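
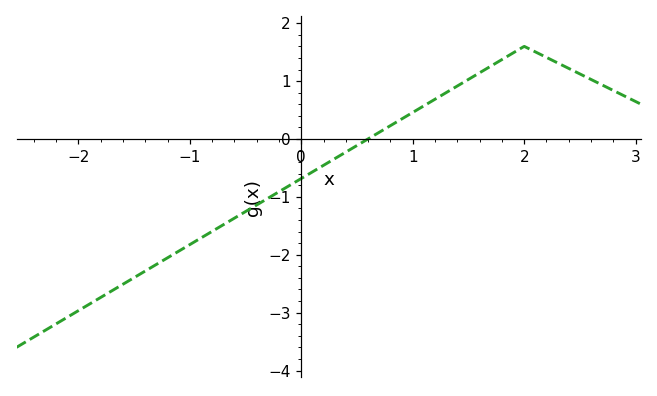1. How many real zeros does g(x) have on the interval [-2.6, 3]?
1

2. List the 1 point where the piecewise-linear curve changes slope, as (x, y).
(2, 1.6)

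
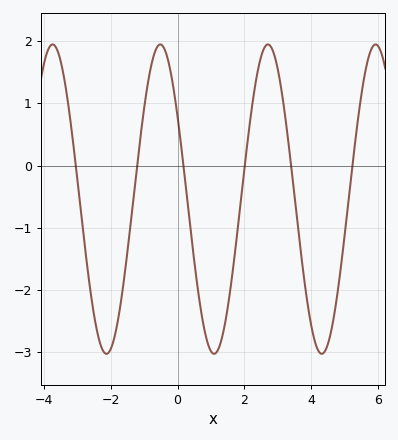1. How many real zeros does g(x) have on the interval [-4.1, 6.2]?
6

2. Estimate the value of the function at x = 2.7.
1.9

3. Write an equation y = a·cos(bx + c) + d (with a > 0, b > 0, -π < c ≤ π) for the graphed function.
y = 2.49cos(1.9x + 1) - 0.54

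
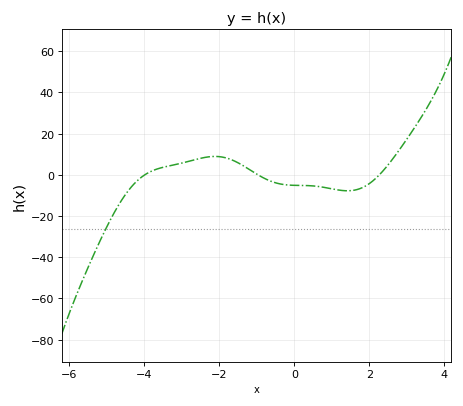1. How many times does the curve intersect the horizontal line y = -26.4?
1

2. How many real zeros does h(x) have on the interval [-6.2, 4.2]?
3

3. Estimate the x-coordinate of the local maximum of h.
-2.2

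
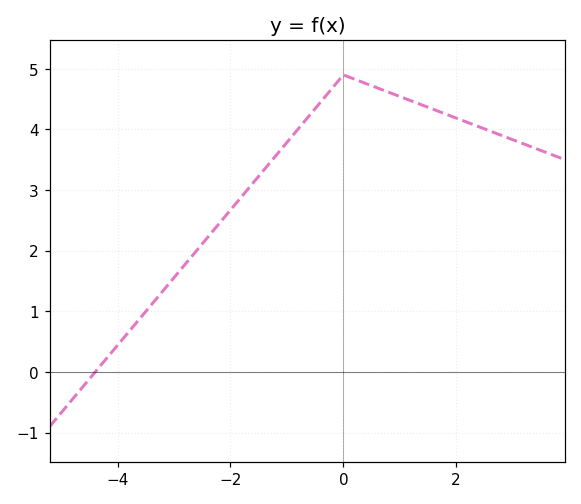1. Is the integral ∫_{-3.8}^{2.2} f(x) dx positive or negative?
positive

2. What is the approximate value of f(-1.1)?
3.67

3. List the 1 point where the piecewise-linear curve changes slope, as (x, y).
(0, 4.9)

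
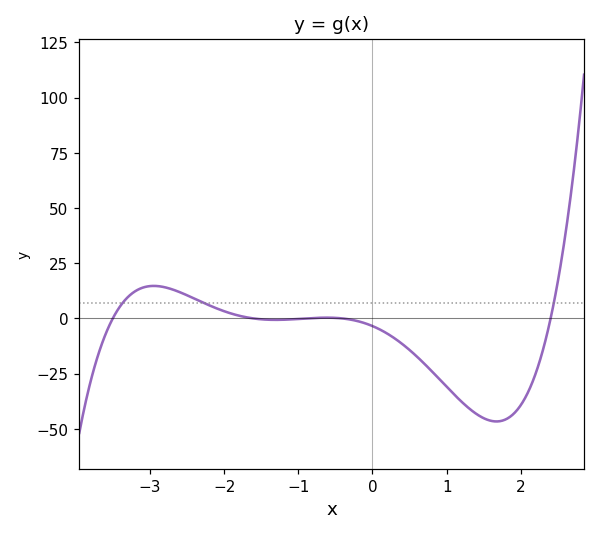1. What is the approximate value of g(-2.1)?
4.56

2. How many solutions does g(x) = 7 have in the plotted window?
3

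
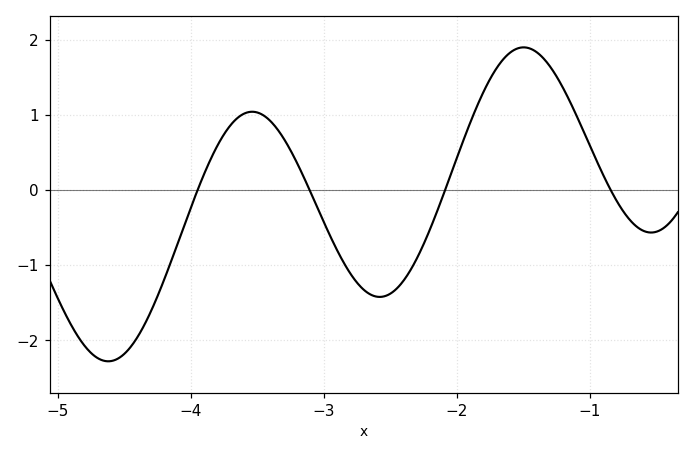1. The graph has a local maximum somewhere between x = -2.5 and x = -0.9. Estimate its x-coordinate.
-1.5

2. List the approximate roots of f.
-3.95, -3.11, -2.09, -0.846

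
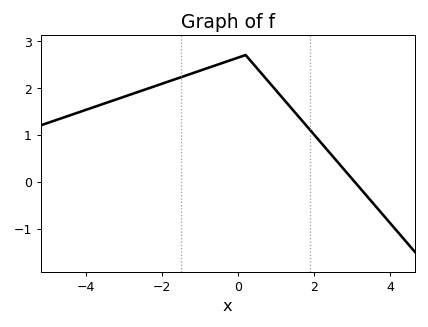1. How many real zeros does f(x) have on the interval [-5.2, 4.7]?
1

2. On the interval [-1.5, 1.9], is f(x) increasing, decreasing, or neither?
neither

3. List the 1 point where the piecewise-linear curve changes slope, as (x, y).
(0.2, 2.7)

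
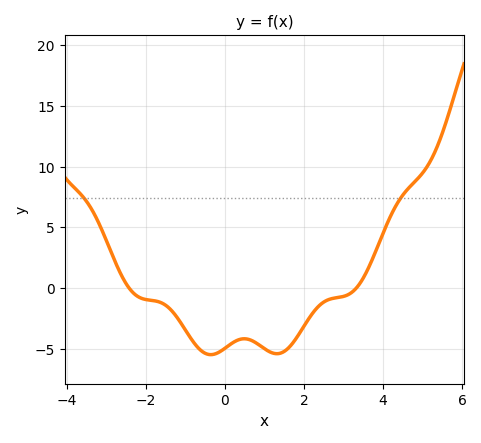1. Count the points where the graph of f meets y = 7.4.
2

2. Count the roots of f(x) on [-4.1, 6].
2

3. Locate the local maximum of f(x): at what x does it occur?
0.4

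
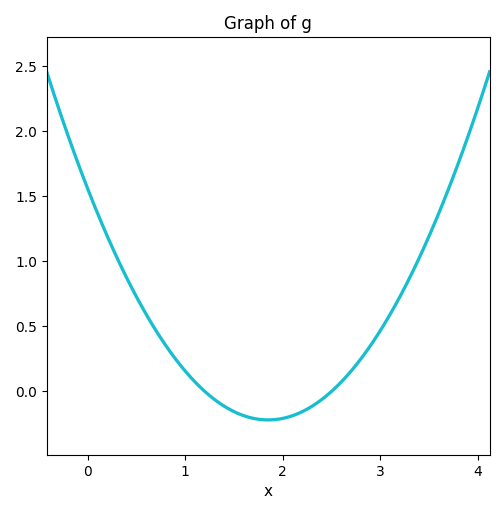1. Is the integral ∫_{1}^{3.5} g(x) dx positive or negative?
positive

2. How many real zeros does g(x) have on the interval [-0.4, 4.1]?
2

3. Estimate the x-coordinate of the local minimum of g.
1.8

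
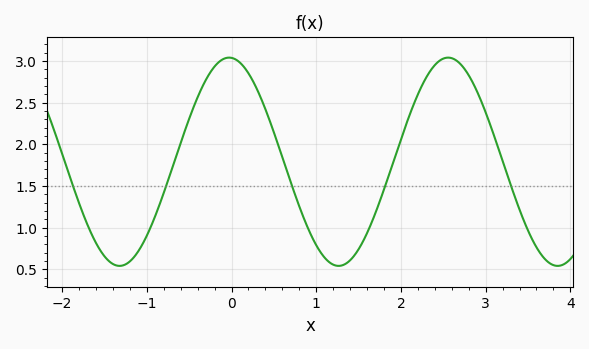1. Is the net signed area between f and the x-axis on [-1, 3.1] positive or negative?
positive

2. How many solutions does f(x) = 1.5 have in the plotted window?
5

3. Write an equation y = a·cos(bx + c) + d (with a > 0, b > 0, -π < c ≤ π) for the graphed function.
y = 1.25cos(2.43x + 0.07) + 1.79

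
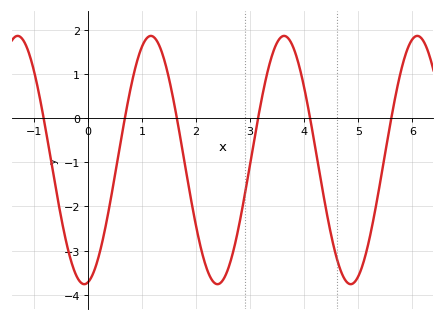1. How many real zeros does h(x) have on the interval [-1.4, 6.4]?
6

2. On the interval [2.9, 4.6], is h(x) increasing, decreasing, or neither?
neither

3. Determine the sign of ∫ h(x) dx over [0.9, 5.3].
negative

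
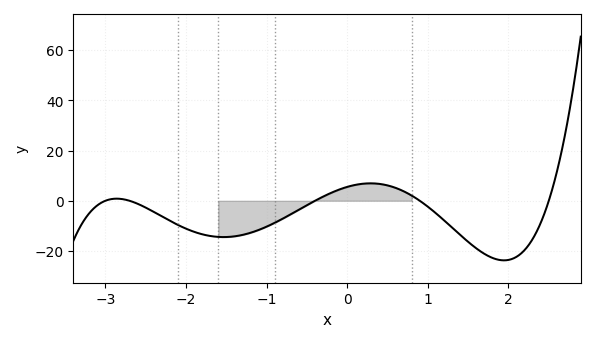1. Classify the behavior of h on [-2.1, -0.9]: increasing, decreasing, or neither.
neither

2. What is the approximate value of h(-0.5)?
-2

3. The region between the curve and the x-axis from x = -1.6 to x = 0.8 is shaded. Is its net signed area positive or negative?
negative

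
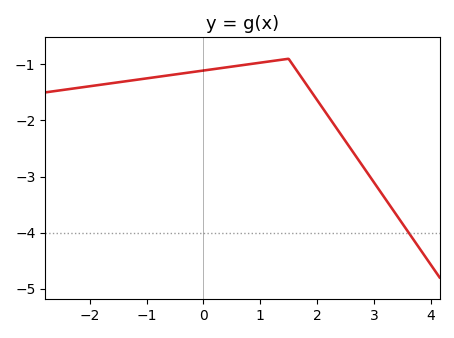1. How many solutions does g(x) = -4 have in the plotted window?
1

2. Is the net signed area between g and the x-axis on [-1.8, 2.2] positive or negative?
negative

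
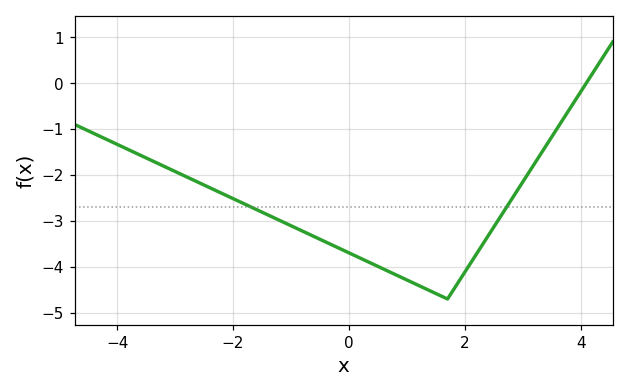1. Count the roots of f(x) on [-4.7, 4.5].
1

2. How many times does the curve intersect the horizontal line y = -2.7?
2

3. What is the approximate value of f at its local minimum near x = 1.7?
-4.7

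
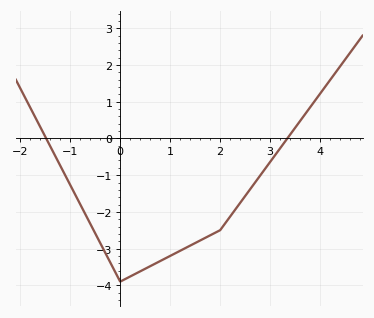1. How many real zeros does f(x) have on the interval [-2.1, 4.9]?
2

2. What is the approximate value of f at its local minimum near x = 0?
-3.9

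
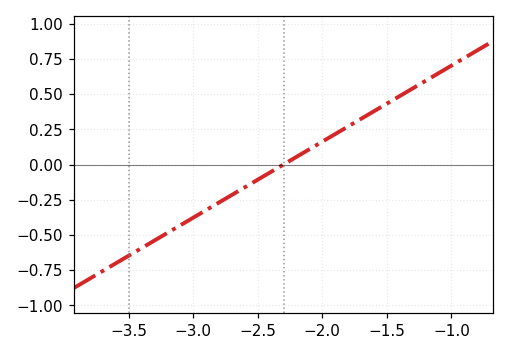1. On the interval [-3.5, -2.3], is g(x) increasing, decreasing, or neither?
increasing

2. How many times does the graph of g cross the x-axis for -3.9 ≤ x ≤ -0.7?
1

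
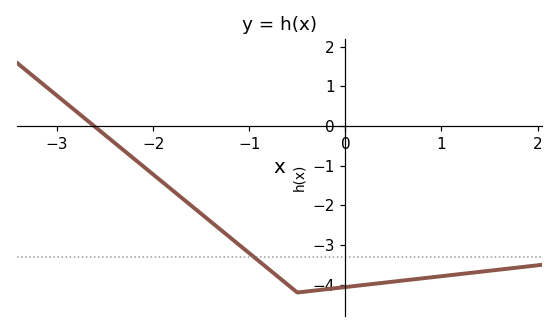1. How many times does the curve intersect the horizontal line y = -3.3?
1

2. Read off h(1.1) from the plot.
-3.8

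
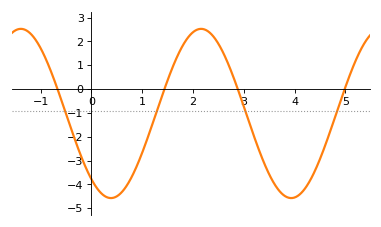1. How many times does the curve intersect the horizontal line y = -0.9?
4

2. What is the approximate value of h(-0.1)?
-3.3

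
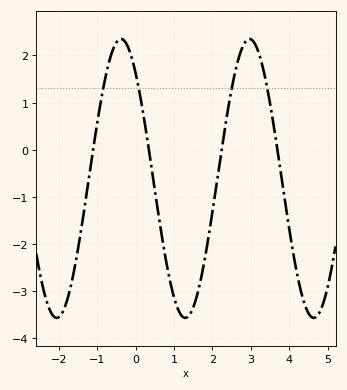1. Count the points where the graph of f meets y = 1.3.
4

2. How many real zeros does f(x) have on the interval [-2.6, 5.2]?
4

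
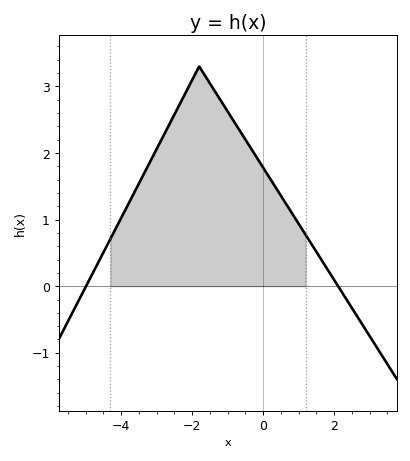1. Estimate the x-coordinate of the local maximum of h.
-1.8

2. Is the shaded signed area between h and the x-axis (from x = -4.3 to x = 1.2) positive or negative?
positive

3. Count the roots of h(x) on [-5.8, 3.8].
2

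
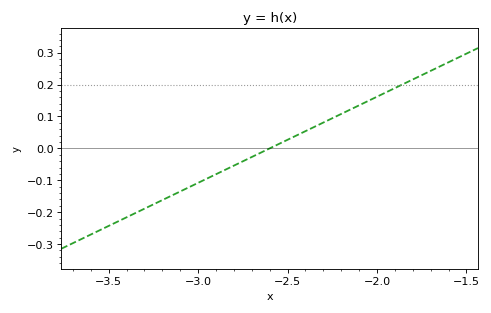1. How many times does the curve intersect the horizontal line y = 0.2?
1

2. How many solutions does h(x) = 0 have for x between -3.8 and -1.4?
1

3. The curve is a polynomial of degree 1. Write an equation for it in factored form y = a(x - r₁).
y = 0.27(x + 2.6)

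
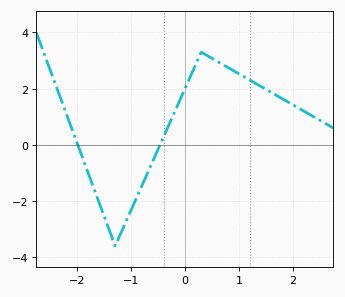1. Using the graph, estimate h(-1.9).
-0.4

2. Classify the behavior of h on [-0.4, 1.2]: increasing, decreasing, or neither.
neither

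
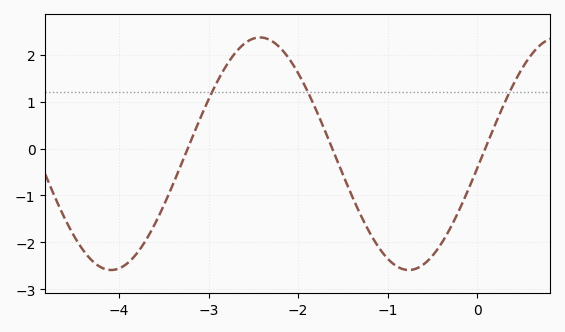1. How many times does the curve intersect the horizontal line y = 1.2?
3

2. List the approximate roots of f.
-3.23, -1.62, 0.092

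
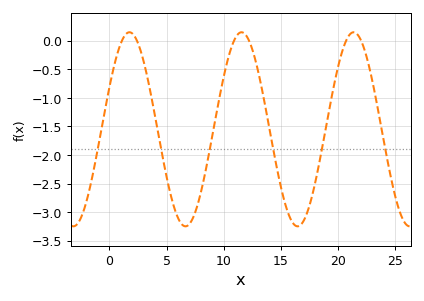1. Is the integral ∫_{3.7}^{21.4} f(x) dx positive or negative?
negative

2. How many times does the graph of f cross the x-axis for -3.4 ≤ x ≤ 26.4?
6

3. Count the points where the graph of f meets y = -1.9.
6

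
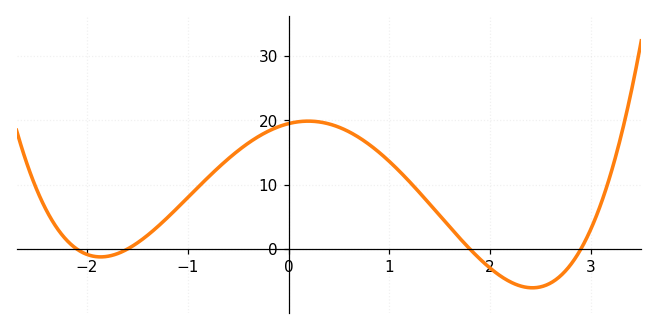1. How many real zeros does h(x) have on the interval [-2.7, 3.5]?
4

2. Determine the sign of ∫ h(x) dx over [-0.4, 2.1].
positive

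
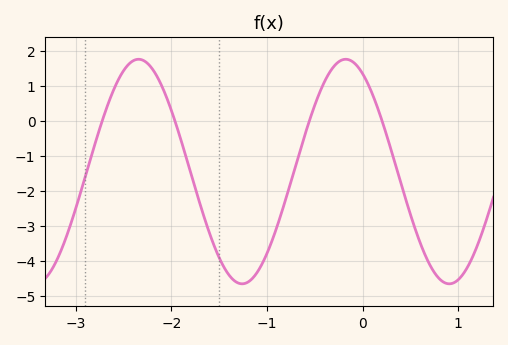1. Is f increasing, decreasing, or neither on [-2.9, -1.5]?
neither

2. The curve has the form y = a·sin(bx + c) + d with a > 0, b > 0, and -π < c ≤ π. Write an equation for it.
y = 3.2sin(2.9x + 2.08) - 1.44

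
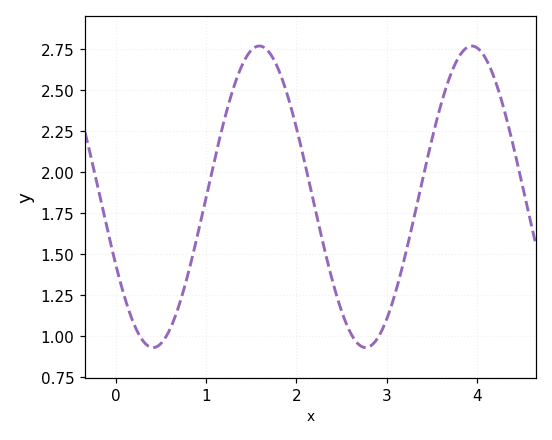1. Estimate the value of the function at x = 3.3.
1.72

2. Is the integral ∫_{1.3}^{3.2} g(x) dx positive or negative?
positive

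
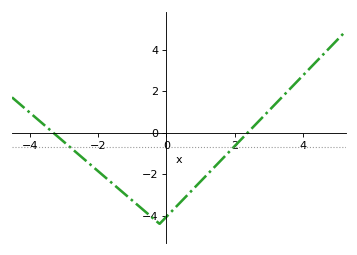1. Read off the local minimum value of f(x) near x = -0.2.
-4.4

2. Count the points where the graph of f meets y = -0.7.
2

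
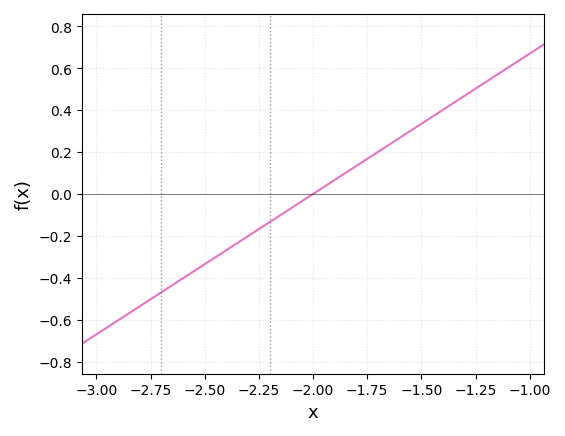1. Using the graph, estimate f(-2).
0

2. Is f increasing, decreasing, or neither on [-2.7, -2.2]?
increasing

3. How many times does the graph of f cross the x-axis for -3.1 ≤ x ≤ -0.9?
1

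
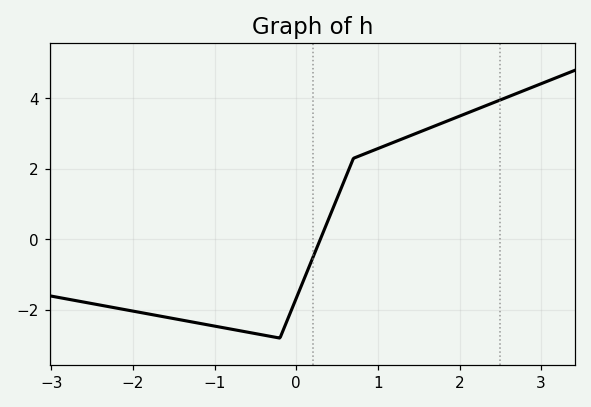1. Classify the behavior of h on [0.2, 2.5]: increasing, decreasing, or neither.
increasing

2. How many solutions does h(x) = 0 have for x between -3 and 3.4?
1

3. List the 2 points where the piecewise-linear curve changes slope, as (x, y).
(-0.2, -2.8); (0.7, 2.3)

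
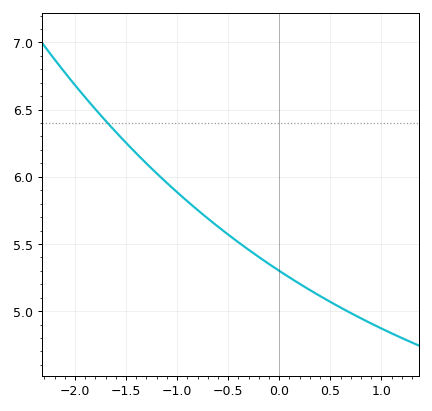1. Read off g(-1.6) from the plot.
6.35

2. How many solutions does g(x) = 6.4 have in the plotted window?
1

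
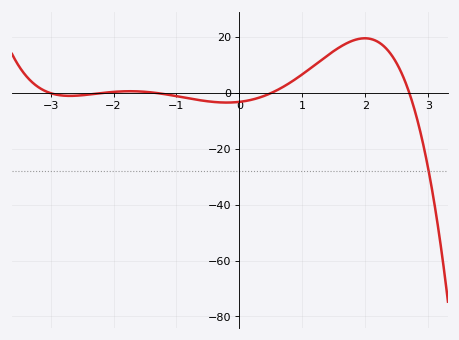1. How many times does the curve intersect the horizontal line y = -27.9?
1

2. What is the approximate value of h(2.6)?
5.94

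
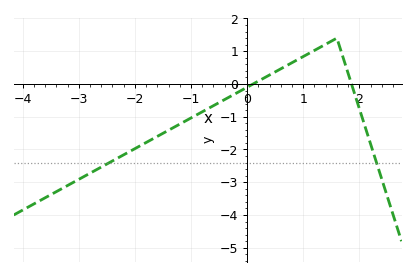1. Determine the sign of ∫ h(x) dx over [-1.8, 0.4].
negative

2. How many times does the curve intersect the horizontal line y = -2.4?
2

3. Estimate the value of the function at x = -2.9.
-2.82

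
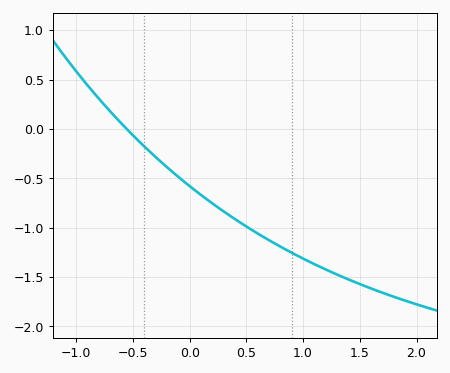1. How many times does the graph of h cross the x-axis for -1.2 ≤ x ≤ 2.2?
1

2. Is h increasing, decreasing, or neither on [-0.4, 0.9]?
decreasing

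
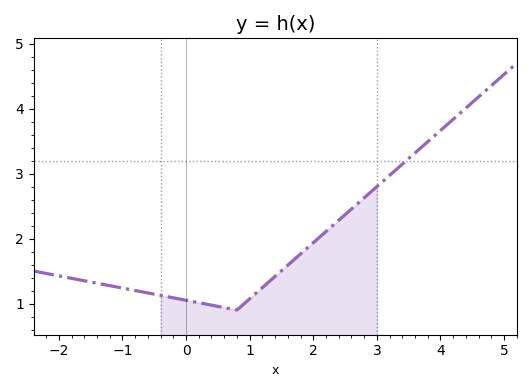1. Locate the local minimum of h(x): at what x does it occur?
0.799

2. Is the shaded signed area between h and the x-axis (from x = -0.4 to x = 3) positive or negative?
positive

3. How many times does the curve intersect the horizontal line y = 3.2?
1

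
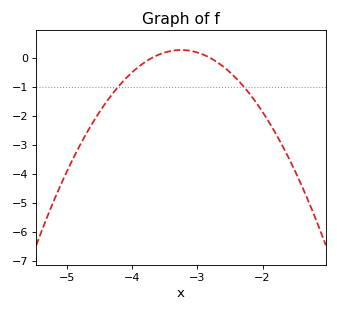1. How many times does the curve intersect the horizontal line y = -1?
2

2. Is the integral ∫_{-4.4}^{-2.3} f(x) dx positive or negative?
negative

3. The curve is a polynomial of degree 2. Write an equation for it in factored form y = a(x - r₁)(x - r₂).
y = -1.37(x + 3.7)(x + 2.8)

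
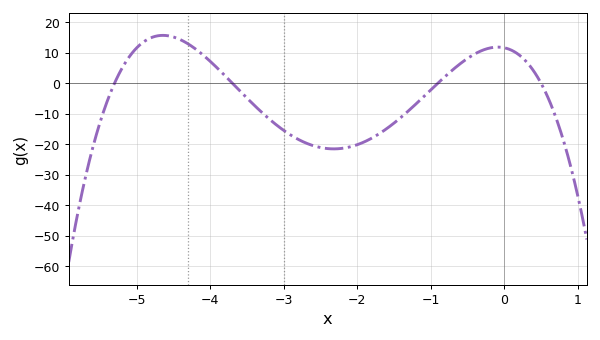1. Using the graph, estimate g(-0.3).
10.7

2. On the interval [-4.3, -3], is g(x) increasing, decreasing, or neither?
decreasing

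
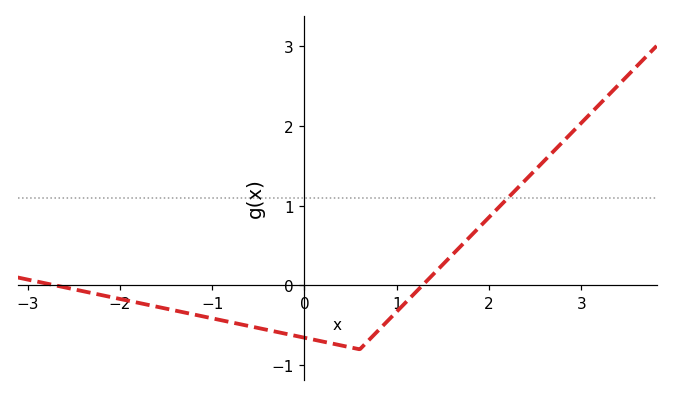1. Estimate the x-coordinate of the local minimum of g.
0.6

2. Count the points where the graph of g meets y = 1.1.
1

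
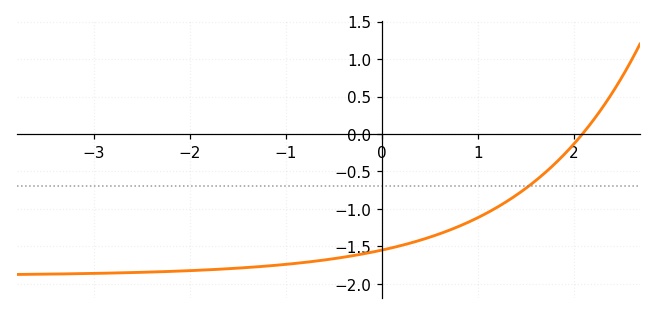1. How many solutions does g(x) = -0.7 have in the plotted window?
1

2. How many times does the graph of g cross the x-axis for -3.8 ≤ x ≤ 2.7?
1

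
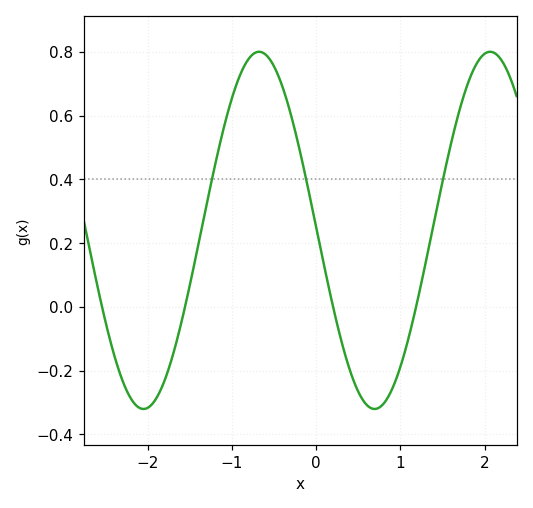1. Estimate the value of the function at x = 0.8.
-0.304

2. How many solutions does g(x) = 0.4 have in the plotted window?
3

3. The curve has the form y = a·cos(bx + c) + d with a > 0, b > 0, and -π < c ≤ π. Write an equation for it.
y = 0.56cos(2.29x + 1.55) + 0.24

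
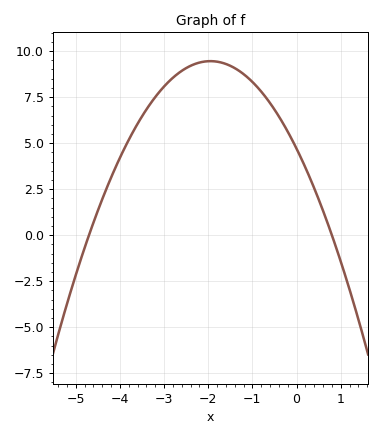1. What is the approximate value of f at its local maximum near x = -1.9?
9.45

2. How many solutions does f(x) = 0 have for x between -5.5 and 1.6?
2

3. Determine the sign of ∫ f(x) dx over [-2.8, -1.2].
positive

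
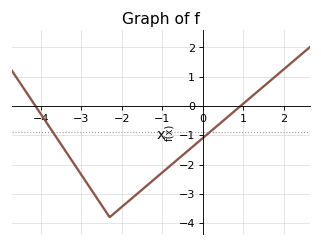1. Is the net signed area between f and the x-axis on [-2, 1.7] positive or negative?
negative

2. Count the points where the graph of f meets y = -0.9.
2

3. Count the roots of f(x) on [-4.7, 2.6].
2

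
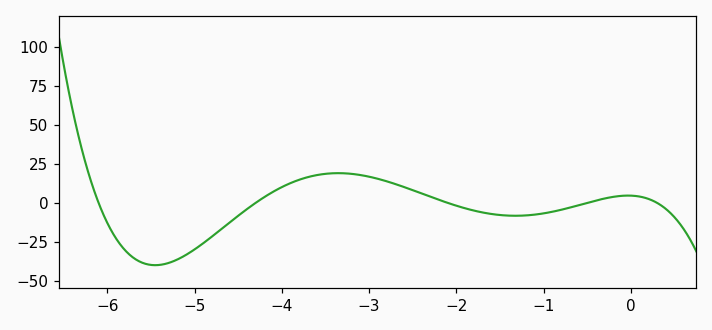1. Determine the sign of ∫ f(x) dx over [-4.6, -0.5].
positive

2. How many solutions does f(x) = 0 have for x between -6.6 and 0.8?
5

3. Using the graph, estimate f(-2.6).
10.1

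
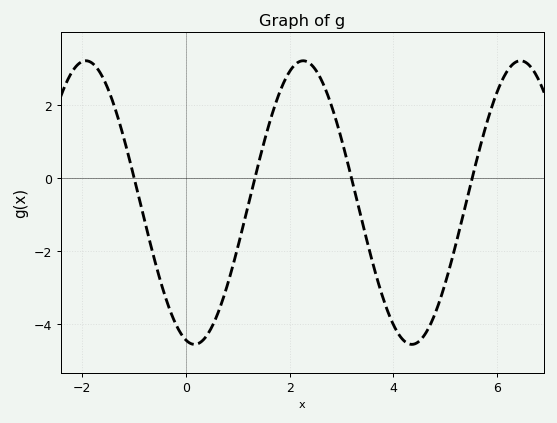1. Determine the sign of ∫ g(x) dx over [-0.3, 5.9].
negative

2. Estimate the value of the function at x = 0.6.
-3.76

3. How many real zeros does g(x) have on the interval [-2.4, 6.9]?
4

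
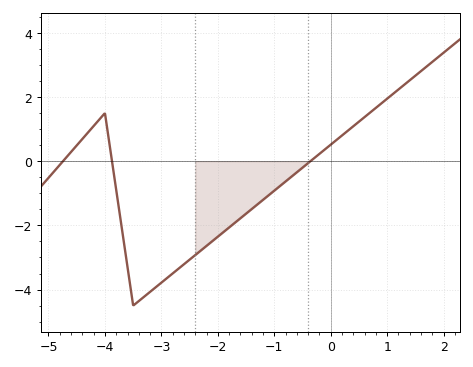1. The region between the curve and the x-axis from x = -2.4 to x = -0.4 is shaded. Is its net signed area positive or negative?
negative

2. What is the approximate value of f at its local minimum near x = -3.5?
-4.4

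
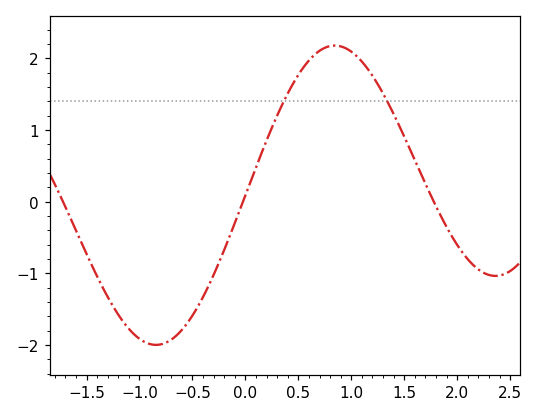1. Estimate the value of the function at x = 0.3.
1.2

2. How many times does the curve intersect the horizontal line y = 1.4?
2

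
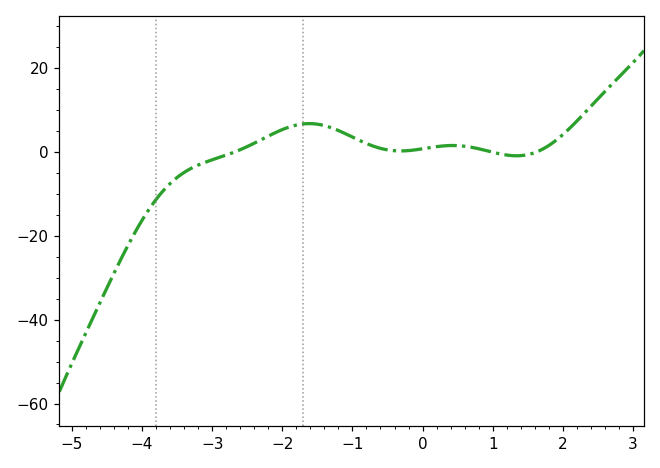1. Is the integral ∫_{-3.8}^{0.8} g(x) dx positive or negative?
positive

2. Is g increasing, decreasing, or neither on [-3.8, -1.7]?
increasing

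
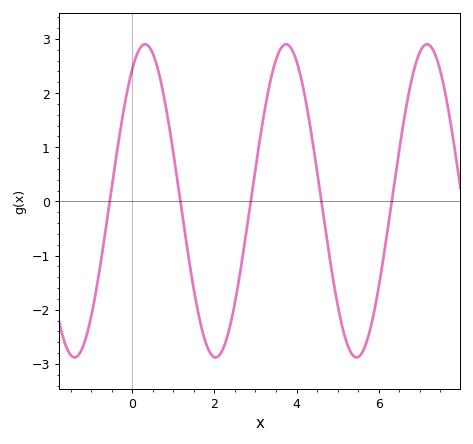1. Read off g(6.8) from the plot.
2.2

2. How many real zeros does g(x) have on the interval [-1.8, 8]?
5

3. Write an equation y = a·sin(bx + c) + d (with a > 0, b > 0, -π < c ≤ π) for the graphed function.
y = 2.89sin(1.8x + 1) + 0.01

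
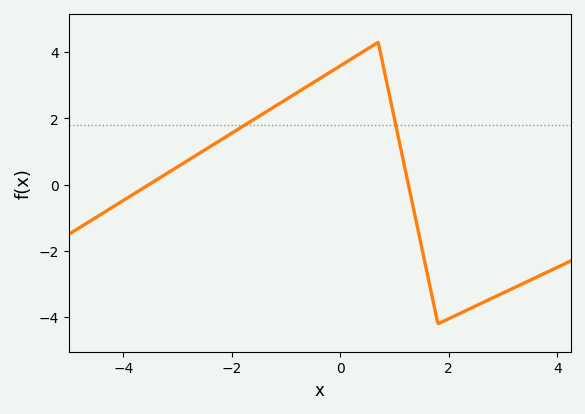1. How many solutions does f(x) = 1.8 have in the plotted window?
2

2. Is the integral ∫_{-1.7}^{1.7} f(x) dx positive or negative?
positive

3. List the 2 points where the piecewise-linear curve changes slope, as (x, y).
(0.7, 4.3); (1.8, -4.2)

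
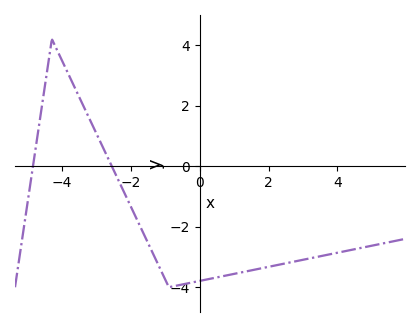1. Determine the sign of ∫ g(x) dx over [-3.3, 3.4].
negative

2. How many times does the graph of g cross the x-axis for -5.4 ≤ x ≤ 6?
2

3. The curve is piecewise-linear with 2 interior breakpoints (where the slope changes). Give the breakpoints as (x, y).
(-4.3, 4.2); (-0.9, -4)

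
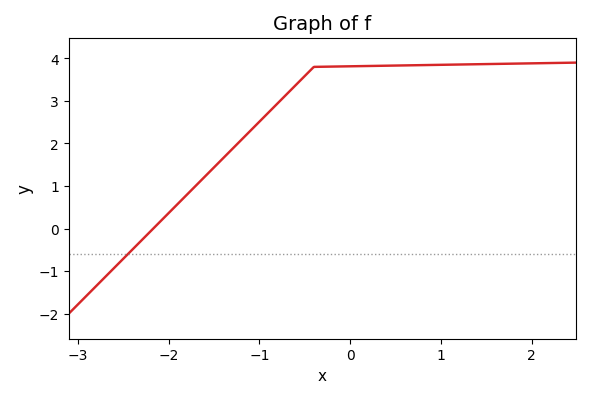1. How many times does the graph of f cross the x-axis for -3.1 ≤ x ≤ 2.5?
1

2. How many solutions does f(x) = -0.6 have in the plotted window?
1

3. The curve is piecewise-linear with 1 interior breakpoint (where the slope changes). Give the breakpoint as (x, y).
(-0.4, 3.8)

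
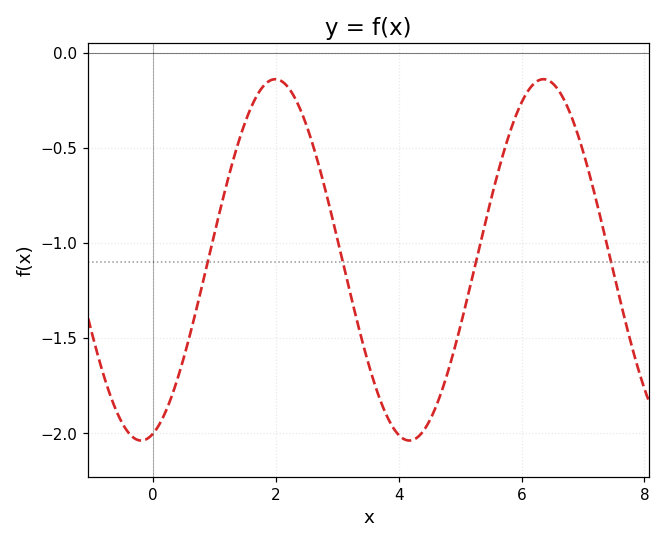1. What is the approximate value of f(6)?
-0.263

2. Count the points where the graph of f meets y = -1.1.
4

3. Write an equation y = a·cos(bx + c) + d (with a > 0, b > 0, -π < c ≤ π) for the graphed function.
y = 0.95cos(1.44x - 2.87) - 1.09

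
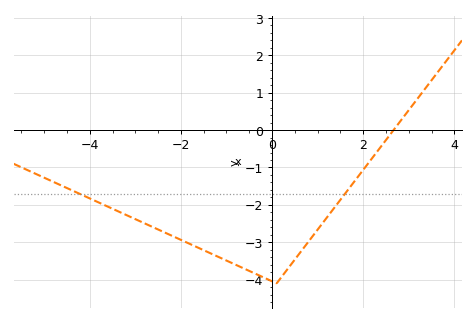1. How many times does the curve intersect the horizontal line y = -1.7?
2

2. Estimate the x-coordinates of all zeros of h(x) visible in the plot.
2.6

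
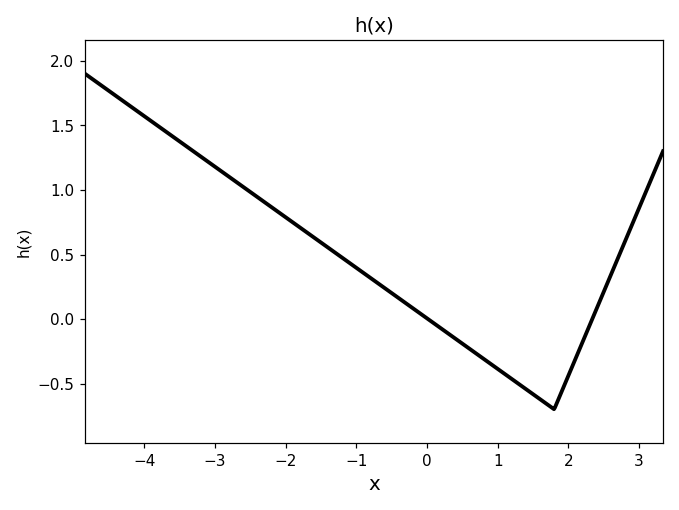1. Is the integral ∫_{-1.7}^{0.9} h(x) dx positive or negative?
positive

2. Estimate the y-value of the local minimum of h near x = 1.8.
-0.699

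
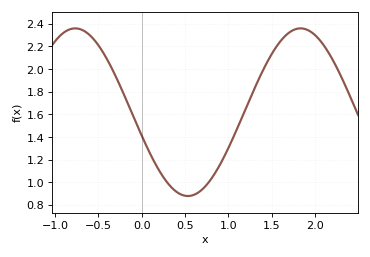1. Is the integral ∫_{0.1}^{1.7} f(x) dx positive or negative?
positive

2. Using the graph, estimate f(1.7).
2.32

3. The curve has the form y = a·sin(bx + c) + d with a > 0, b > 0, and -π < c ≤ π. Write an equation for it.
y = 0.74sin(2.42x - 2.86) + 1.62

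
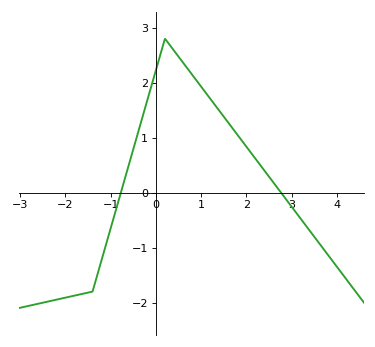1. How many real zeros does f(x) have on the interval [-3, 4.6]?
2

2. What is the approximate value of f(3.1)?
-0.4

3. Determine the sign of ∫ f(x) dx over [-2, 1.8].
positive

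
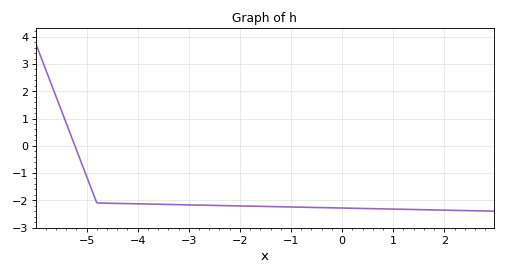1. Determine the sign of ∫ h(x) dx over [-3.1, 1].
negative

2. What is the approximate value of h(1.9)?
-2.36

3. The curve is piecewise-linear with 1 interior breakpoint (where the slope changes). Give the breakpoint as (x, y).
(-4.8, -2.1)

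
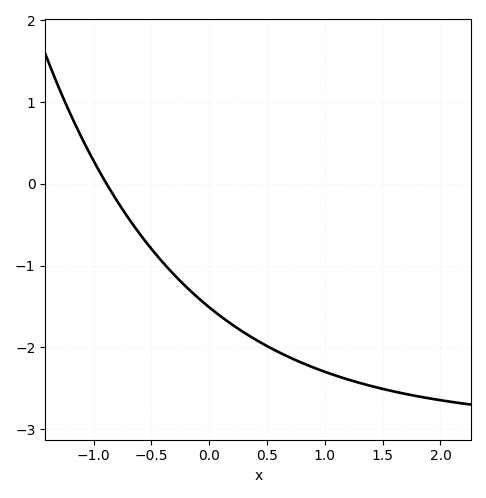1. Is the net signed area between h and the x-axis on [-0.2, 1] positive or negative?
negative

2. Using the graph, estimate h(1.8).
-2.6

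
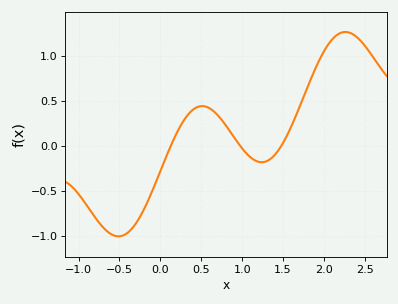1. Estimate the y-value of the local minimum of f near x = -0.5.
-1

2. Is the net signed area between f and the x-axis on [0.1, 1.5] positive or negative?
positive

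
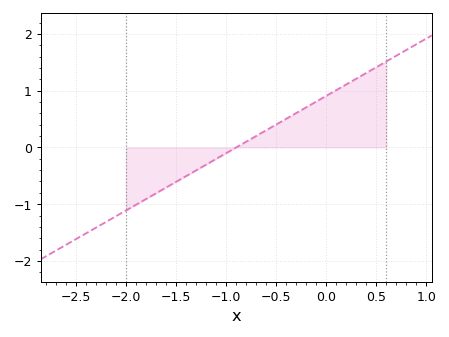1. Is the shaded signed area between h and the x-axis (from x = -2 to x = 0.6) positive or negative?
positive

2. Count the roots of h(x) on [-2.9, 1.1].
1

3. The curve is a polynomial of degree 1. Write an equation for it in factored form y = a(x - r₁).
y = 1.01(x + 0.9)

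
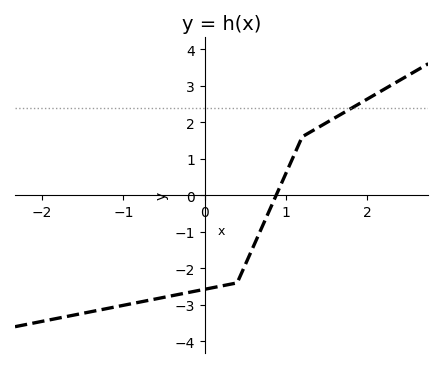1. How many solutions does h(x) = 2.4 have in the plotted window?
1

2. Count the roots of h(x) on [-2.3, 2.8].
1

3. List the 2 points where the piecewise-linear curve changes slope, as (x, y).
(0.4, -2.4); (1.2, 1.6)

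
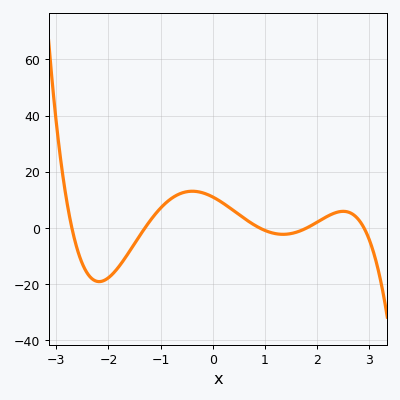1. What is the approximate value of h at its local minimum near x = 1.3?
-2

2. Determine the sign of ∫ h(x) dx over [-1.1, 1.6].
positive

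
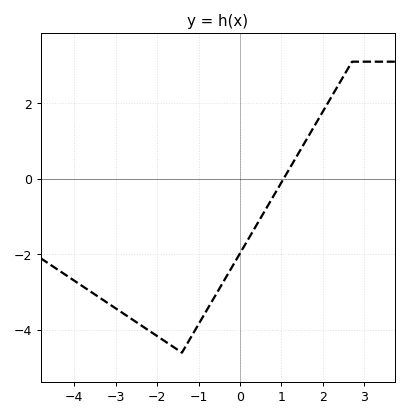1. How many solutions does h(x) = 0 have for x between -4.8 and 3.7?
1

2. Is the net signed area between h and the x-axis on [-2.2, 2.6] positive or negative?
negative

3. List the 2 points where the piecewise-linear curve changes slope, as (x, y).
(-1.4, -4.6); (2.7, 3.1)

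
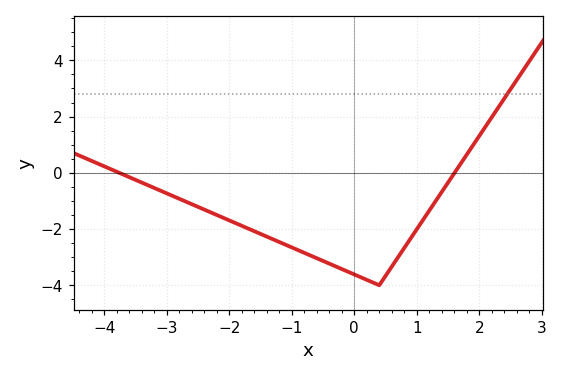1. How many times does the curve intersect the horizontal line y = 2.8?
1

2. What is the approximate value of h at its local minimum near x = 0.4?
-4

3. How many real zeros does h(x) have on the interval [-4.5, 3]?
2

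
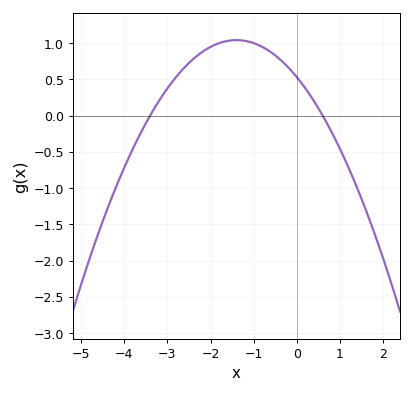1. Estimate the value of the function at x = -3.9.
-0.585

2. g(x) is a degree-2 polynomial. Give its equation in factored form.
y = -0.26(x + 3.4)(x - 0.6)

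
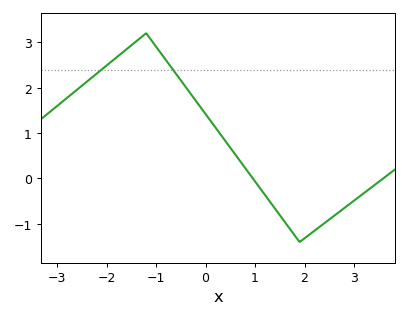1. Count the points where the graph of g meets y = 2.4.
2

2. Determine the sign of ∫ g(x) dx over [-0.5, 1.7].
positive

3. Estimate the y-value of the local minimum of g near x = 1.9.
-1.4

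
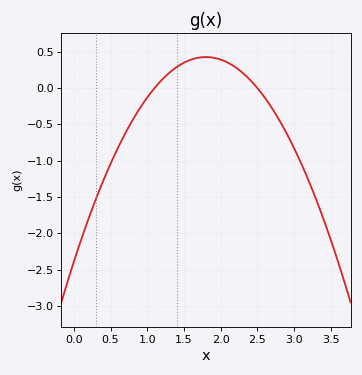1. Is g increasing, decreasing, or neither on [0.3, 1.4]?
increasing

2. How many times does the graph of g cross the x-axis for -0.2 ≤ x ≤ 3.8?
2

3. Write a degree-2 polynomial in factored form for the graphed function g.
y = -0.87(x - 1.1)(x - 2.5)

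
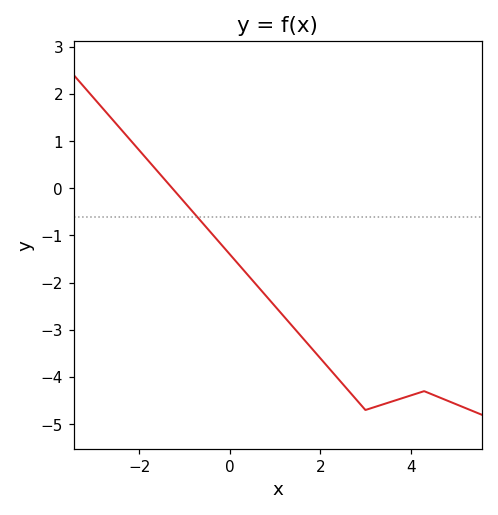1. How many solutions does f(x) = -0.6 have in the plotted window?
1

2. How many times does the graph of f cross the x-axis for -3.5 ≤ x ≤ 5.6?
1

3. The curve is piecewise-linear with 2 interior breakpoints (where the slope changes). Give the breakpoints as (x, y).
(3, -4.7); (4.3, -4.3)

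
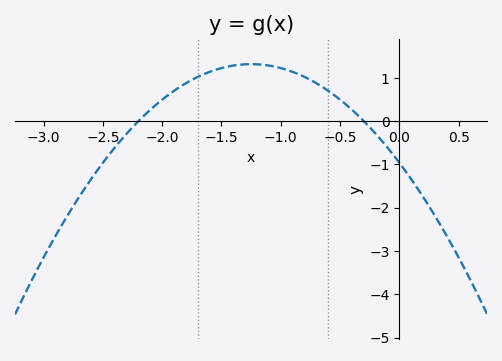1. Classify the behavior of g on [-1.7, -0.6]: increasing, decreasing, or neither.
neither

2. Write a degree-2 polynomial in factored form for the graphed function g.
y = -1.46(x + 2.2)(x + 0.3)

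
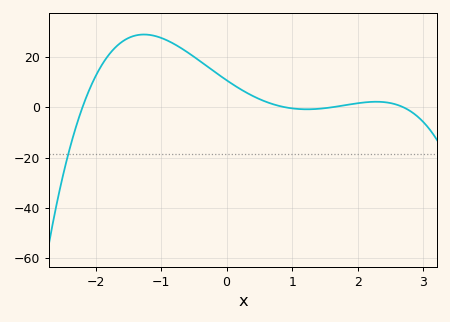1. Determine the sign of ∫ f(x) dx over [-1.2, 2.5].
positive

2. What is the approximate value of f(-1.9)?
17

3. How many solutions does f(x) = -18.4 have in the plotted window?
1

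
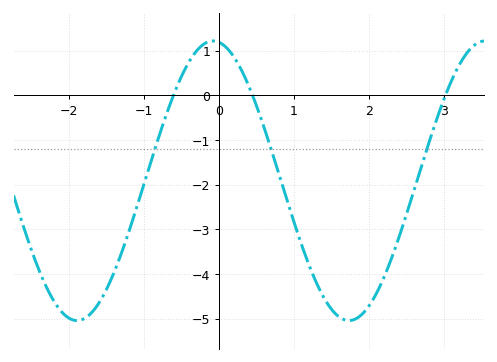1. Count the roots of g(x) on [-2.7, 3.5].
3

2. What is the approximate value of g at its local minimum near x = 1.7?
-5.04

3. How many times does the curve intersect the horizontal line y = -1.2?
3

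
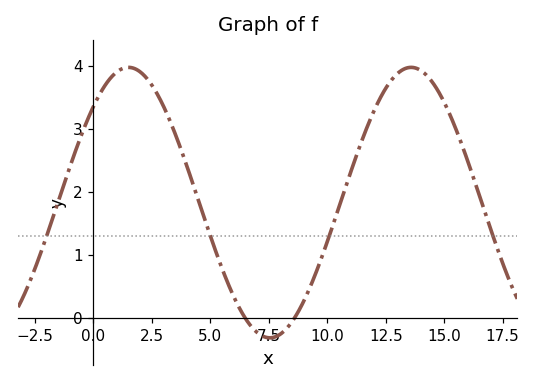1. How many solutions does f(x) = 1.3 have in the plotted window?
4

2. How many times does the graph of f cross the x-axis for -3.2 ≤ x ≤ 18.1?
2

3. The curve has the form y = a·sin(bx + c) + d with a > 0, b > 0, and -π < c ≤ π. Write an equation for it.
y = 2.15sin(0.52x + 0.79) + 1.83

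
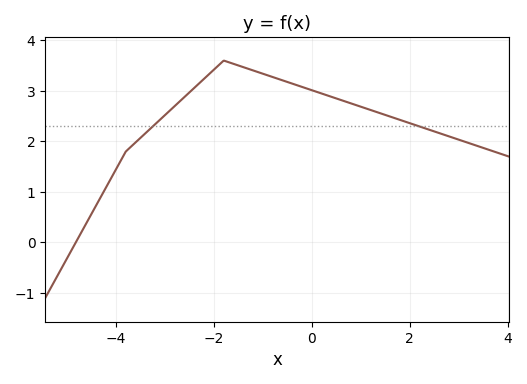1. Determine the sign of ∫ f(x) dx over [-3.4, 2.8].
positive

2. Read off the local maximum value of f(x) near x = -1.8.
3.6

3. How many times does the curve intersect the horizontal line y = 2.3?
2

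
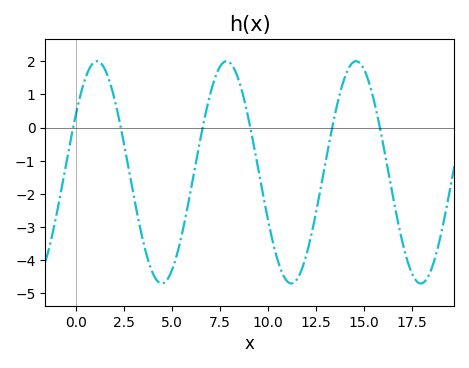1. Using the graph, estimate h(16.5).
-2.04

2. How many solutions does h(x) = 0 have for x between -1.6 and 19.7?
6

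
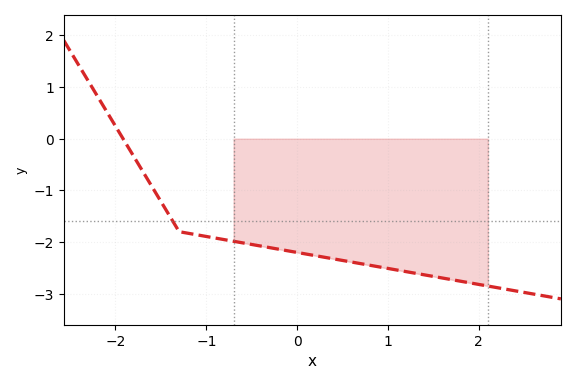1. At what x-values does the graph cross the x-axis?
-1.9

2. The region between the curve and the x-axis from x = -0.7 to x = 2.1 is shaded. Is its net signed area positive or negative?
negative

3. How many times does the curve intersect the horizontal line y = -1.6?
1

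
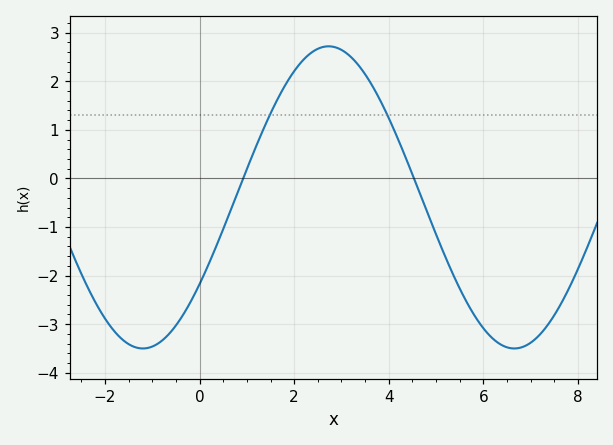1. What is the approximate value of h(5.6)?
-2.5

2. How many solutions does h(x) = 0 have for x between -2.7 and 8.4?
2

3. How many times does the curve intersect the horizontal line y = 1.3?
2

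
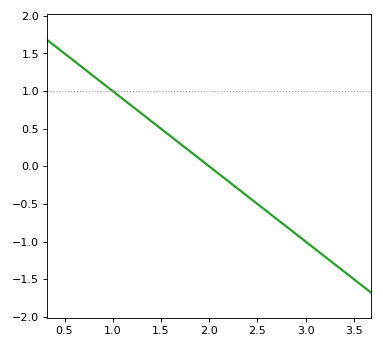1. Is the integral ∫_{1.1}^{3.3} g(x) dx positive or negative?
negative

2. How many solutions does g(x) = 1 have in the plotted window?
1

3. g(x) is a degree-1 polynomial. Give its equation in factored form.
y = -1(x - 2)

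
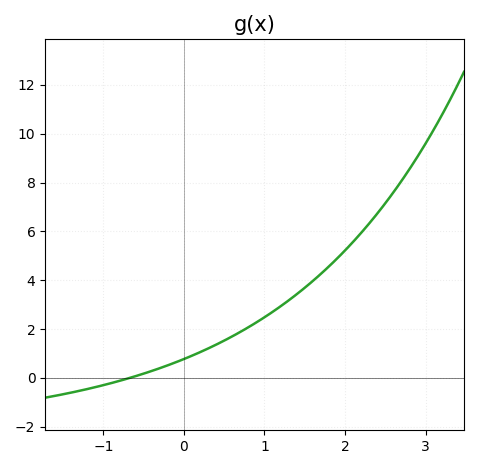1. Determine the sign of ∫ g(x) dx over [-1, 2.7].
positive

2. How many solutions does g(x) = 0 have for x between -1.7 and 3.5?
1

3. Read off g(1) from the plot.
2.48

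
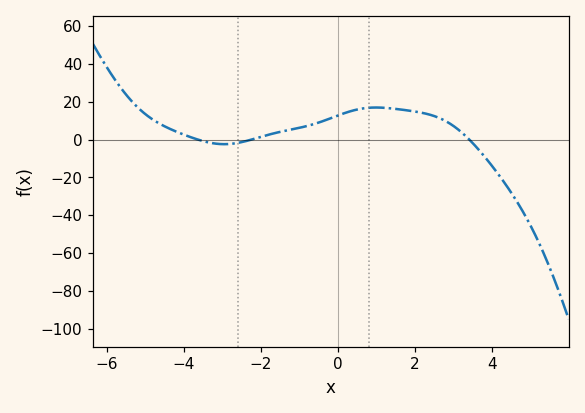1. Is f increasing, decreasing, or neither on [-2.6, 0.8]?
increasing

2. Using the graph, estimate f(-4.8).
10.5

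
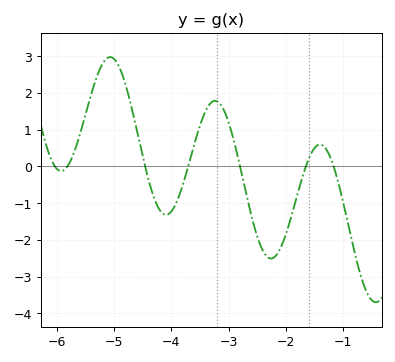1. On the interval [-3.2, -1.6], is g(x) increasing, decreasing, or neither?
neither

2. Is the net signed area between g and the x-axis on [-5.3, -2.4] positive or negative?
positive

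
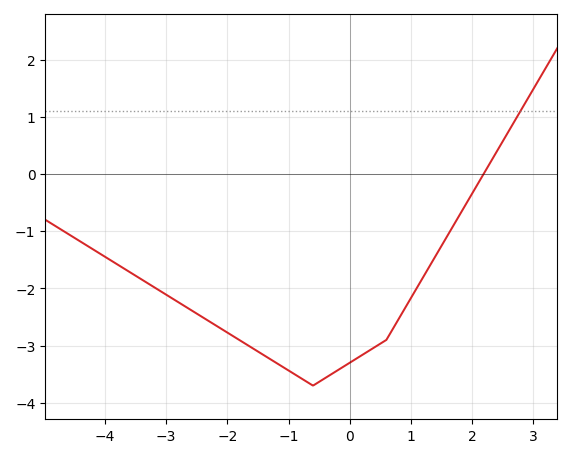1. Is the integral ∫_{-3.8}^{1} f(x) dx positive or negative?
negative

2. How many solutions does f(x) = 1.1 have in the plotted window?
1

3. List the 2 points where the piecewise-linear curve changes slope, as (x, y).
(-0.6, -3.7); (0.6, -2.9)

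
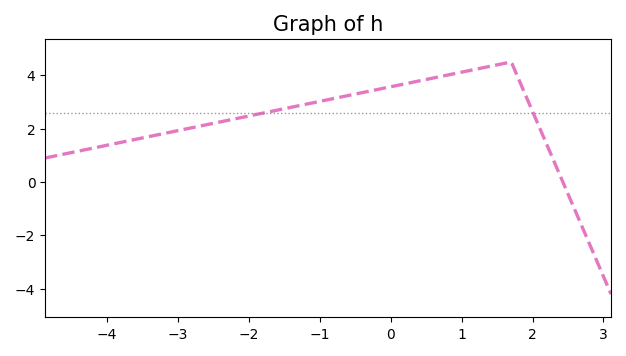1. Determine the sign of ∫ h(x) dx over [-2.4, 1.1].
positive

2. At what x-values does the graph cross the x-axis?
2.4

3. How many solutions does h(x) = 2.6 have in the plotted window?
2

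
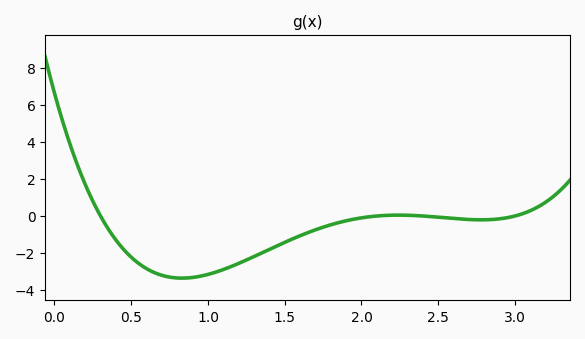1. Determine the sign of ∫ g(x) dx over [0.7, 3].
negative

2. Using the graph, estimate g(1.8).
-0.473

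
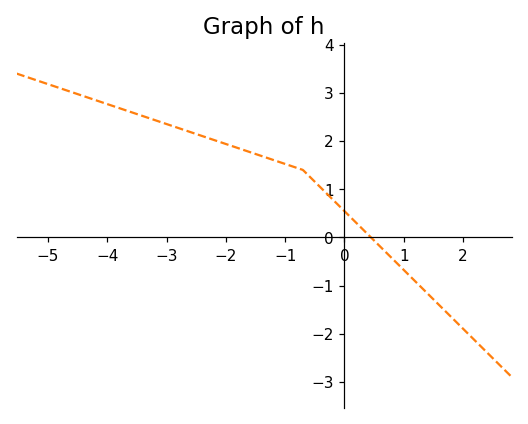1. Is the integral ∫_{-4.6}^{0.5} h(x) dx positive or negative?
positive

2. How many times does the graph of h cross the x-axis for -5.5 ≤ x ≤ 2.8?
1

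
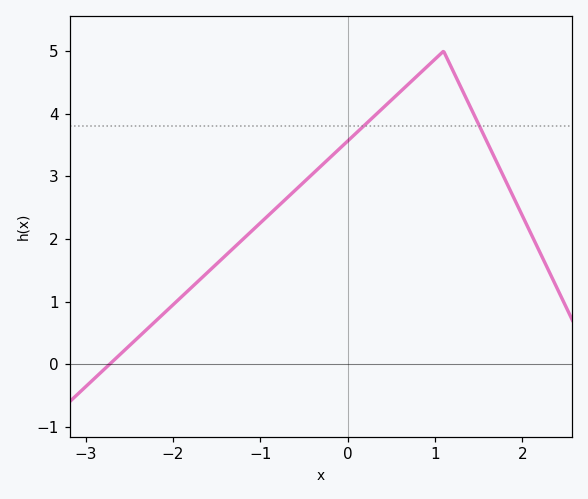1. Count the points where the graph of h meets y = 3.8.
2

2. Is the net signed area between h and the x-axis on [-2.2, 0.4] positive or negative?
positive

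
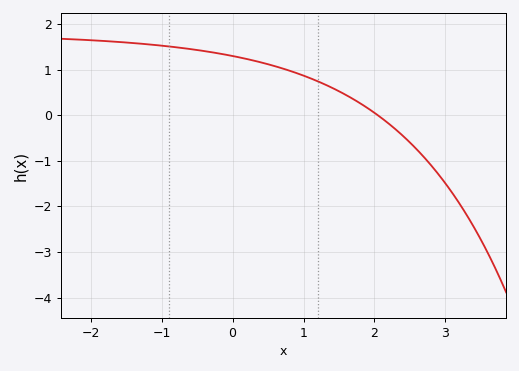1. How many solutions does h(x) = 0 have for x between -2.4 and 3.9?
1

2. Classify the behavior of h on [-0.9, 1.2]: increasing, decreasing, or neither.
decreasing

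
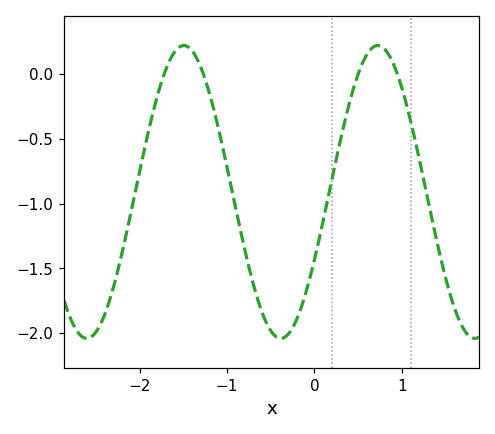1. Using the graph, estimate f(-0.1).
-1.7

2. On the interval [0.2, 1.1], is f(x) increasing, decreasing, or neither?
neither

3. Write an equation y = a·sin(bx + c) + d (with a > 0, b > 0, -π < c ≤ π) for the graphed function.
y = 1.13sin(2.8x - 0.48) - 0.91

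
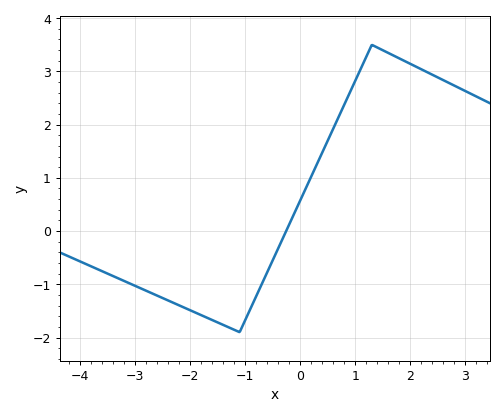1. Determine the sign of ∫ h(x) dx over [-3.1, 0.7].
negative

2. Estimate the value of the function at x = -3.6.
-0.753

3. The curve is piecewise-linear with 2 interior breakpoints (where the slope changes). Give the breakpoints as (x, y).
(-1.1, -1.9); (1.3, 3.5)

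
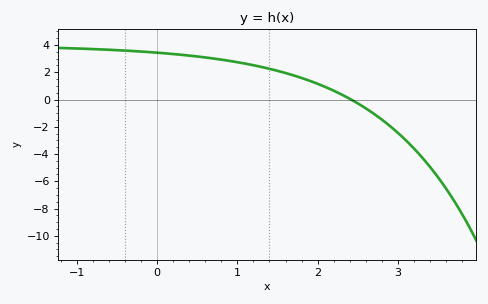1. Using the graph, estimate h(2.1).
1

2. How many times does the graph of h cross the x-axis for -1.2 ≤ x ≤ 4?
1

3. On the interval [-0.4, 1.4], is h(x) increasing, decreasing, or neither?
decreasing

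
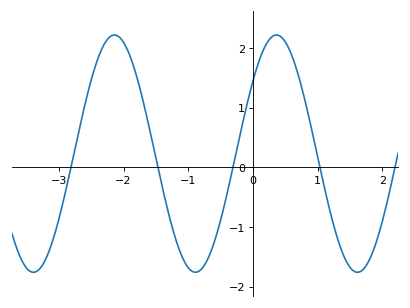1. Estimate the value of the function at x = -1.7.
1.1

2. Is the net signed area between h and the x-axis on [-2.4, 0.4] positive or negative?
positive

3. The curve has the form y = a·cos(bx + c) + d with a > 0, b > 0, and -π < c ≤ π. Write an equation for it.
y = 1.99cos(2.5x - 0.91) + 0.23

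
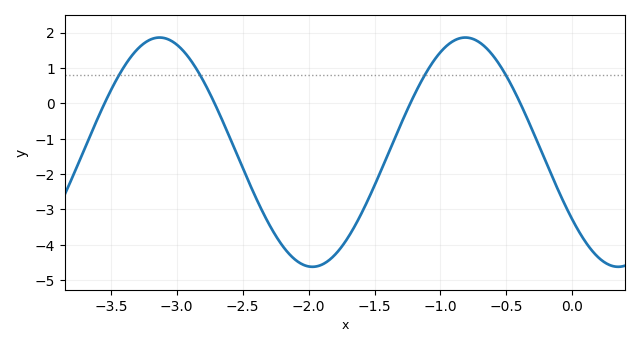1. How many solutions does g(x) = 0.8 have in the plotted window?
4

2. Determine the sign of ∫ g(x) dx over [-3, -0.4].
negative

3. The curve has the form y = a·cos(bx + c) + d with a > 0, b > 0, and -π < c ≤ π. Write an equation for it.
y = 3.24cos(2.71x + 2.2) - 1.38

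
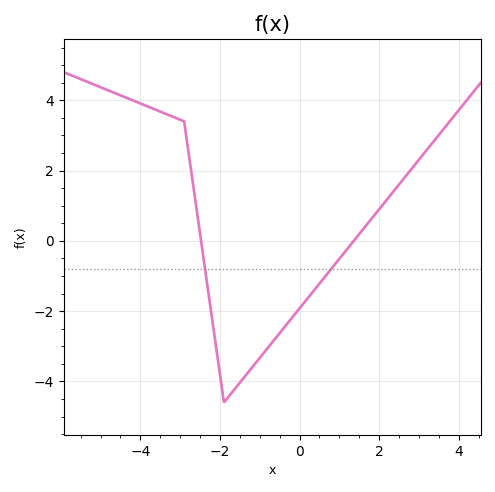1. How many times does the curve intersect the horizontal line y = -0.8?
2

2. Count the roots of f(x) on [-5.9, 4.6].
2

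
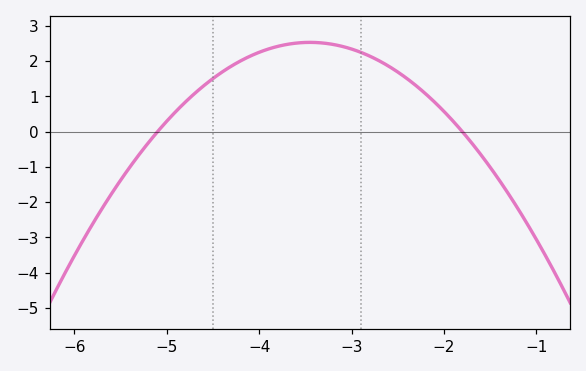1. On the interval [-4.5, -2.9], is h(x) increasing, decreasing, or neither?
neither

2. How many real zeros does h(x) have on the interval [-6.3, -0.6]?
2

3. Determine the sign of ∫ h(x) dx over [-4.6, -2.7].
positive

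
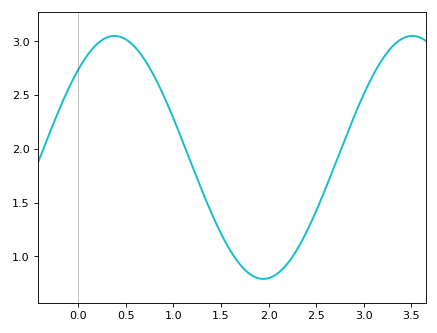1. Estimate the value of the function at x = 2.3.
1.05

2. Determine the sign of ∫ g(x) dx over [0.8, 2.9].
positive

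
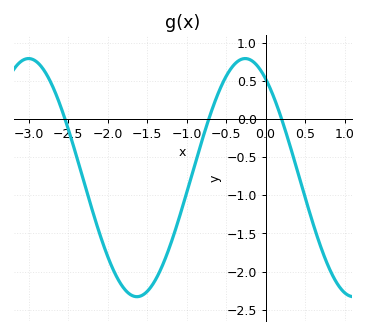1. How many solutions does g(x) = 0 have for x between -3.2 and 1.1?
3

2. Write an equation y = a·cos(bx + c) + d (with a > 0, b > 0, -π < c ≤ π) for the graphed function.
y = 1.56cos(2.3x + 0.59) - 0.77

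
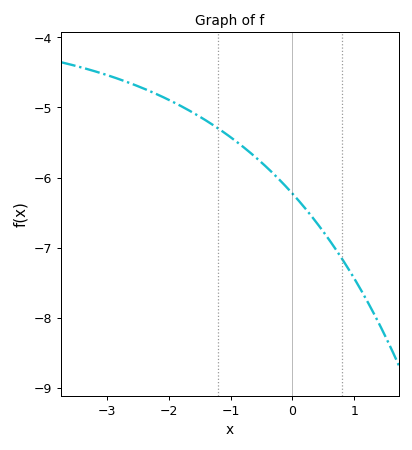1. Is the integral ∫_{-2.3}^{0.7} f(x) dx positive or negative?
negative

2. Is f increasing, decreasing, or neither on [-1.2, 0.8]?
decreasing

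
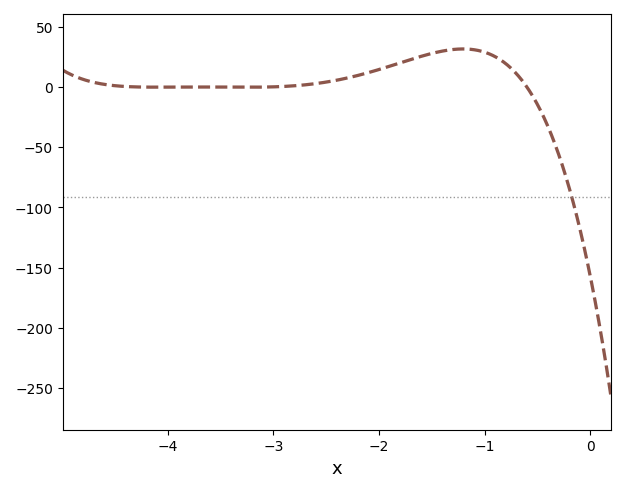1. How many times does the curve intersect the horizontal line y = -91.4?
1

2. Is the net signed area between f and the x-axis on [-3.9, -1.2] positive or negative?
positive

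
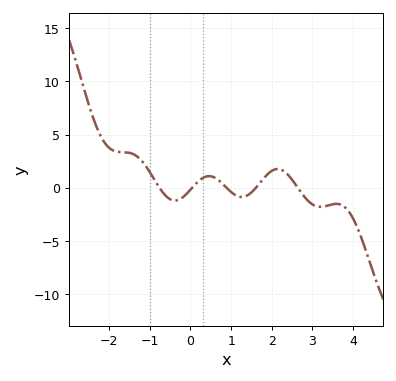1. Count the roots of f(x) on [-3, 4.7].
5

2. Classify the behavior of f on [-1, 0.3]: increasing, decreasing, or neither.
neither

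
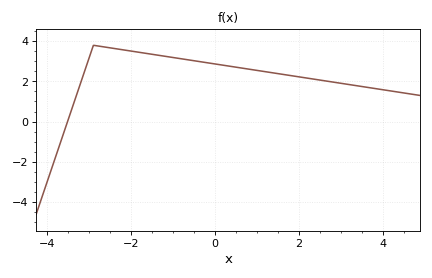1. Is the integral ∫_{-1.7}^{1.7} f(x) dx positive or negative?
positive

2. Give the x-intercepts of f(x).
-3.6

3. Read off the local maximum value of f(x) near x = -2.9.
3.8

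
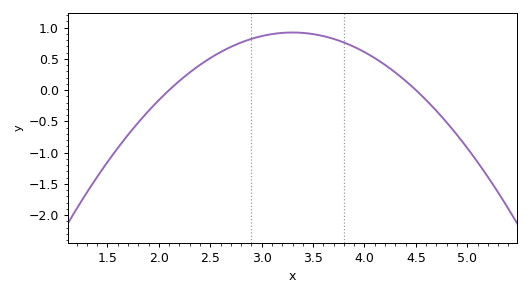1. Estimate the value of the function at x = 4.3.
0.3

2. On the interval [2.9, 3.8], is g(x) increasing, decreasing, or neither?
neither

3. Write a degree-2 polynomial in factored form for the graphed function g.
y = -0.64(x - 2.1)(x - 4.5)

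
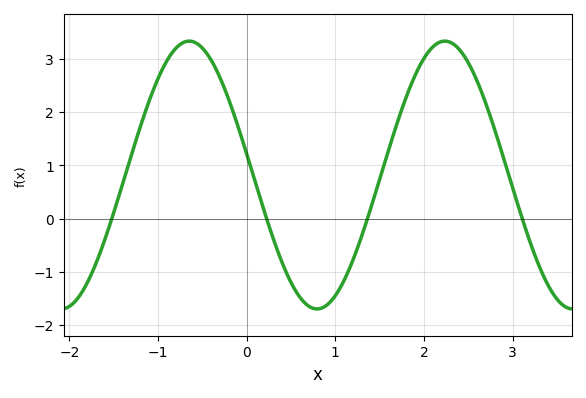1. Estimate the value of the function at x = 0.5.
-1.2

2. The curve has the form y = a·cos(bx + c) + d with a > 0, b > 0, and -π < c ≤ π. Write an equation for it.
y = 2.52cos(2.2x + 1.4) + 0.82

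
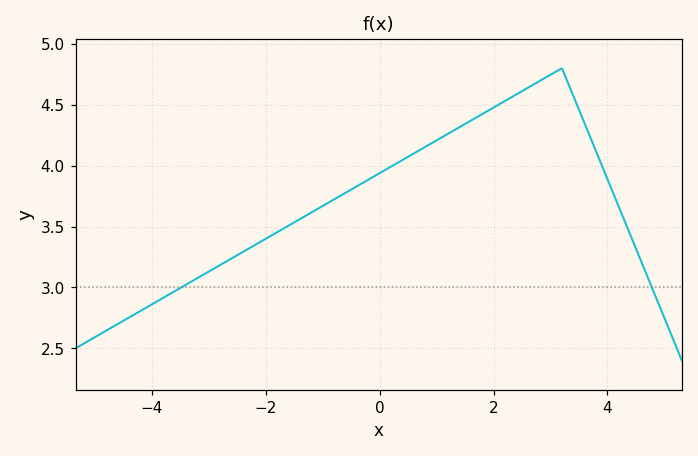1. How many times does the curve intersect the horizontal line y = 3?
2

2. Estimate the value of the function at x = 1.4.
4.32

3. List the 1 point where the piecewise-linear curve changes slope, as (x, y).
(3.2, 4.8)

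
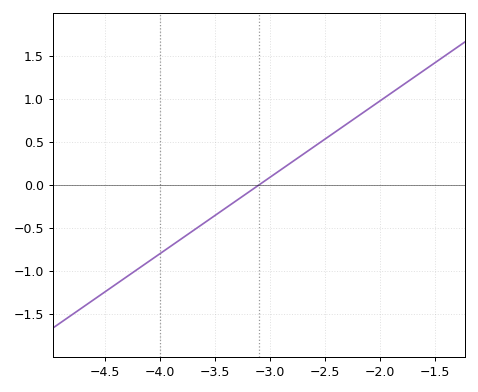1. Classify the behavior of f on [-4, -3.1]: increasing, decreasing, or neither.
increasing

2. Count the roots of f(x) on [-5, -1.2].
1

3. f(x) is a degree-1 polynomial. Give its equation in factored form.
y = 0.89(x + 3.1)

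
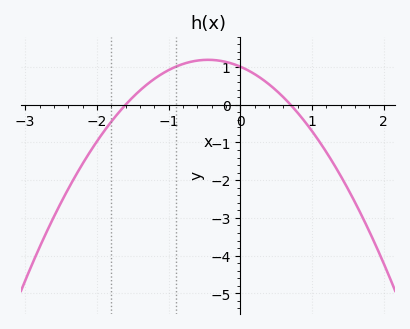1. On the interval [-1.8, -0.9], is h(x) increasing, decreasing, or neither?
increasing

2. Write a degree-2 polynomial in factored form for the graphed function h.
y = -0.9(x + 1.6)(x - 0.7)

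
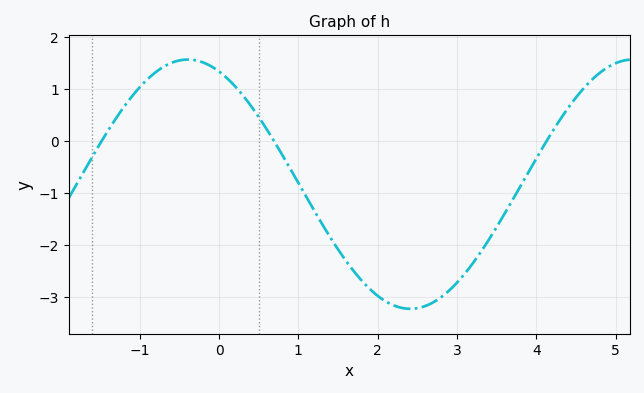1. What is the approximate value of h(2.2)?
-3.16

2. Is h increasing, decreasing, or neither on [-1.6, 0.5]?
neither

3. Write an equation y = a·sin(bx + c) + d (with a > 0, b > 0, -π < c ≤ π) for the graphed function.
y = 2.4sin(1.12x + 2.01) - 0.83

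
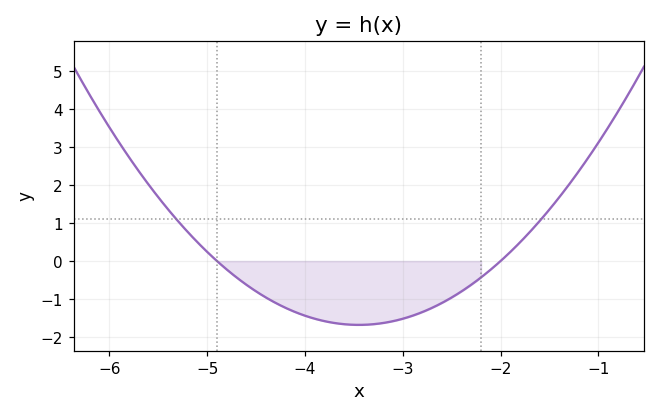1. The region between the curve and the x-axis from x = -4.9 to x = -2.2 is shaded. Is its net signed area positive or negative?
negative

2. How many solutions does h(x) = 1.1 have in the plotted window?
2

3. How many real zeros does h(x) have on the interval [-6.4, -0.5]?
2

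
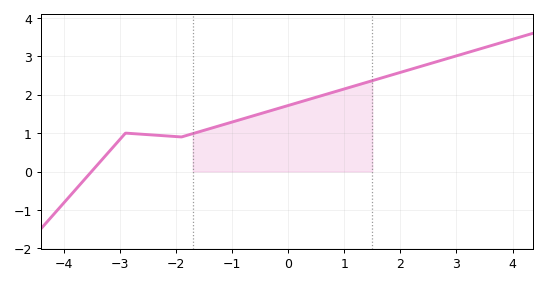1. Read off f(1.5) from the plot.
2.36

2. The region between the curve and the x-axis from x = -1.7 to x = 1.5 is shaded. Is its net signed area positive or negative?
positive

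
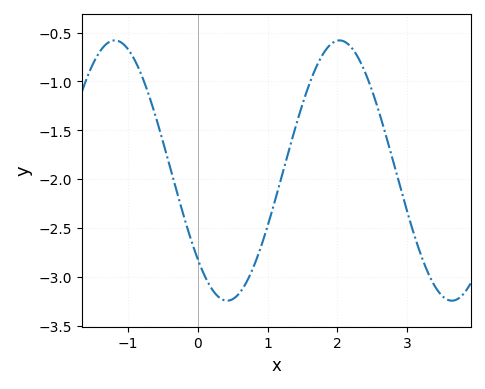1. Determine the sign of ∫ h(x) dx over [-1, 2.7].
negative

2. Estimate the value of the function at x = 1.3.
-1.72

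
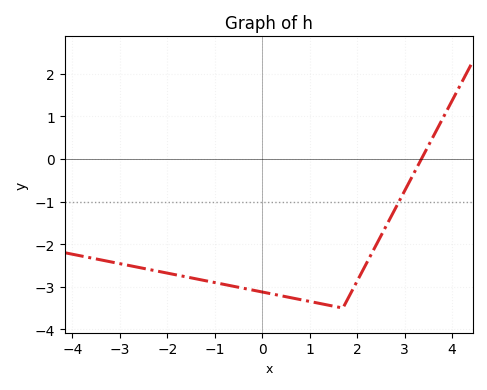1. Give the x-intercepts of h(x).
3.35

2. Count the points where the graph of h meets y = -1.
1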